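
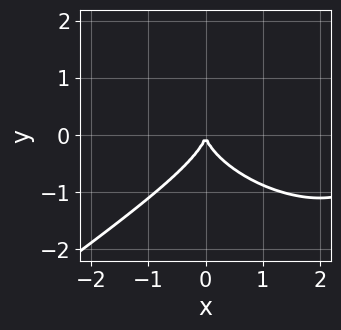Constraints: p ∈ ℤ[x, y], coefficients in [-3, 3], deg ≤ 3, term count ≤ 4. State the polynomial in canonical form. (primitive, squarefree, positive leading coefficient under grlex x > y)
The degree is 3 — no degree-2 curve has this shape.
Observable constraints: it crosses the x-axis at the gridline x = 0; it crosses the y-axis at the gridline y = 0.
Fitting integer coefficients to these (and the overall shape) gives p.

x^3 - 3*y^3 - 3*x^2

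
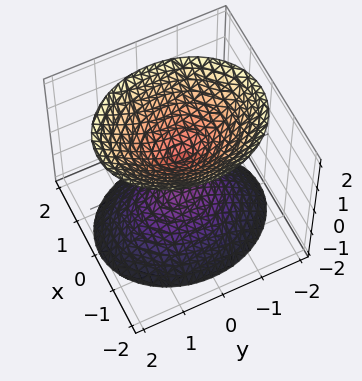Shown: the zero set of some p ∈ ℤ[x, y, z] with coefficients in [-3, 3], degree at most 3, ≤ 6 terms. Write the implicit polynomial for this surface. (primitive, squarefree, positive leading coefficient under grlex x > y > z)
3*x^2 + 2*y^2 - 2*z^2 + 1

There are 2 components. They look like related sheets of one shape, so recover p as a whole.
deg p = 2. Two sheets facing apart; a quadric.
Symmetries: it's symmetric under x → −x, forcing even powers of x; mirror symmetry y ↦ −y ⇒ only even powers of y; it's symmetric under z → −z, forcing even powers of z.
From the visible intercepts: the surface avoids every integer y-axis point in the box; it misses every integer gridline on the x-axis.
Matching integer coefficients to the picture gives p.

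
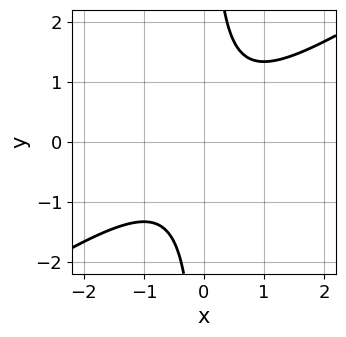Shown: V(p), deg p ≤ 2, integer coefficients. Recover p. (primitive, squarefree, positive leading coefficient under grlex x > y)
First, degree: no degree-1 curve has this shape, so deg p = 2.
Next, from the visible intercepts: the curve avoids every integer y-axis point in the box; the curve avoids every integer x-axis point in the box.
Finally, assembling these constraints gives the stated polynomial.

2*x^2 - 3*x*y + 2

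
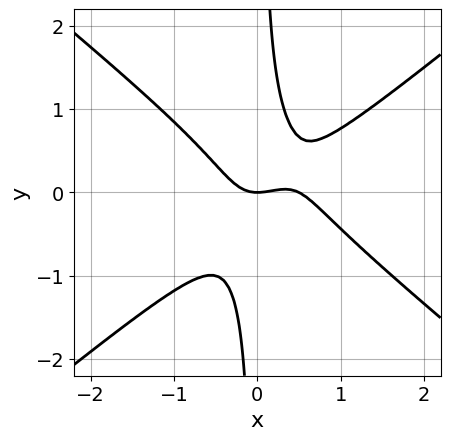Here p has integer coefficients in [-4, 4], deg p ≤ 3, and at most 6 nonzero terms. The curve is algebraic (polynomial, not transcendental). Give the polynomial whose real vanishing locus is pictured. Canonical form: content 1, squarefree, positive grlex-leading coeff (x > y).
2*x^3 - 3*x*y^2 - x^2 + y

First, degree: the shape is more complex than any degree-2 curve, so deg p = 3.
Next, observable constraints: one x-axis crossing is at x = 0; one y-axis crossing is at y = 0.
Finally, matching integer coefficients to the picture gives p.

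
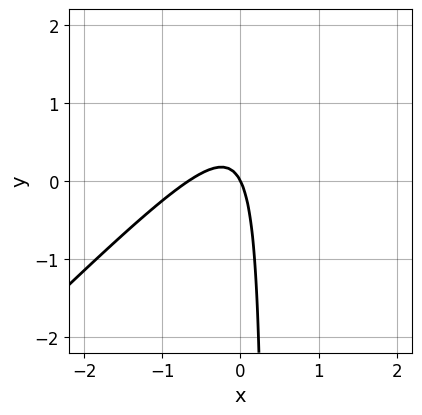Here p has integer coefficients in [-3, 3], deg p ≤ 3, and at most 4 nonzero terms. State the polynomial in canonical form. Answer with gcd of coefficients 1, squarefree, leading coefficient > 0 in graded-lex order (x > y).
Degree: the shape is more complex than any degree-1 curve, so deg p = 2.
Observable constraints: one y-axis crossing is at y = 0; one x-axis crossing is at x = 0.
The integer polynomial consistent with all of this is the stated p.

3*x^2 - 3*x*y + 2*x + y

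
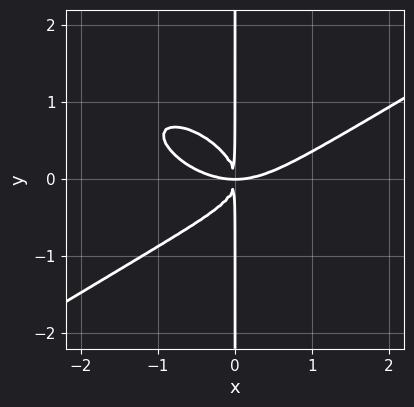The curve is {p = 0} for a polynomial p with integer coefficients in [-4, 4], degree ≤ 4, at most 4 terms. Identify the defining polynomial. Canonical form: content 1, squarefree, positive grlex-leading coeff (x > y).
First, deg p = 4. A generic line meets the curve in up to 4 points.
Then, reading off the gridlines: every point of the y-axis in the box is on the curve.
Finally, together with the visible shape, these determine p as stated.

x^4 - x^2*y^2 - 3*x*y^3 - 2*x^2*y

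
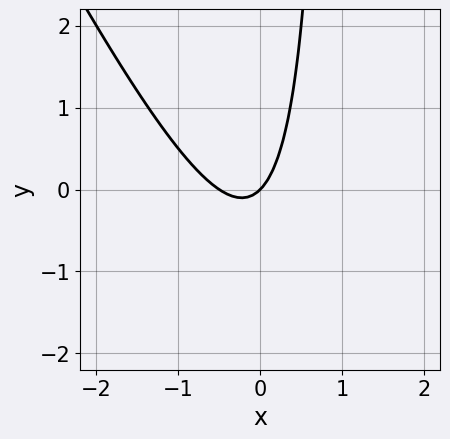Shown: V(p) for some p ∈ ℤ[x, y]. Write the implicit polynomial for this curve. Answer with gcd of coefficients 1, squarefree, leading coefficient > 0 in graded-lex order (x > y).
2*x^2 + x*y + x - y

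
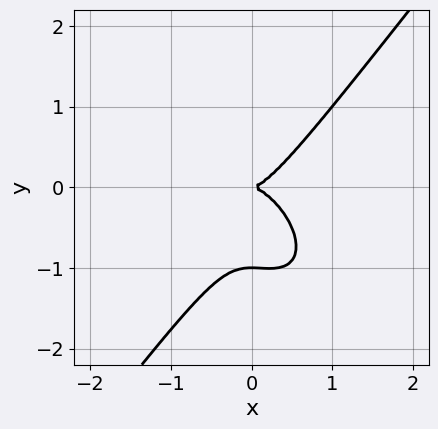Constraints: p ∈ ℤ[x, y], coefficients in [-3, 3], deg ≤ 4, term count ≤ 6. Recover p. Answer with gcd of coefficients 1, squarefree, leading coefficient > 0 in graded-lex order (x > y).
(a) The degree is 3 — a generic line meets the curve in up to 3 points.
(b) Reading off the gridlines: one x-axis crossing is at x = 0; the y-axis gridline crossings are at y ∈ {-1, 0}.
(c) Assembling these constraints gives the stated polynomial.

3*x^3 + x^2*y - 2*y^3 - 2*y^2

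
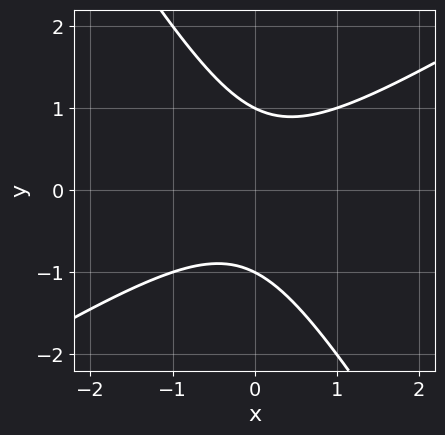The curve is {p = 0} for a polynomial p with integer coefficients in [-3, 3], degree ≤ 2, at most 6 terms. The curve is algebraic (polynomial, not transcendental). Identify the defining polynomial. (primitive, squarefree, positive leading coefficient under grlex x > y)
x^2 - x*y - y^2 + 1

deg p = 2.
From the visible intercepts: no x-intercept at any integer in the box; among the integer gridlines, it crosses the y-axis at y ∈ {-1, 1}.
Assembling these constraints gives the stated polynomial.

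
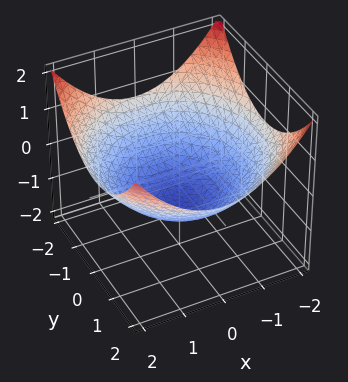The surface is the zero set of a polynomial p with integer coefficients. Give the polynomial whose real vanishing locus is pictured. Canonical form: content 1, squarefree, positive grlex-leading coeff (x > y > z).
x^2 + y^2 - 3*z - 3

deg p = 2. A generic line meets the surface in up to 2 points.
Symmetries: rotational symmetry about the z-axis ⇒ p depends on x, y only through x² + y².
Against the integer gridlines: a circular section at z = 0 has radius between 1 and 2; one z-axis crossing is at z = -1.
Matching integer coefficients to the picture gives p.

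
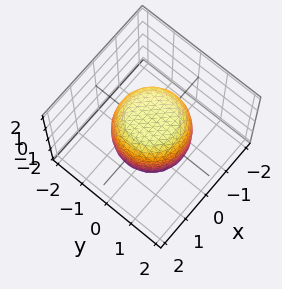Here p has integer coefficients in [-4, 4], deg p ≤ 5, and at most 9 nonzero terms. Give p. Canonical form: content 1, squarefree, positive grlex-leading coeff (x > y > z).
2*x^4 + 4*x^2*y^2 + 2*y^4 - x^2 - y^2 + 2*z^2 - 3

Degree: the shape is more complex than any degree-3 surface, so deg p = 4.
By symmetry, every cross-section ⟂ z is a circle, so x, y appear only via x² + y².
Against the integer gridlines: a circular section at z = 1 has radius exactly 1.
Matching integer coefficients to the picture gives p.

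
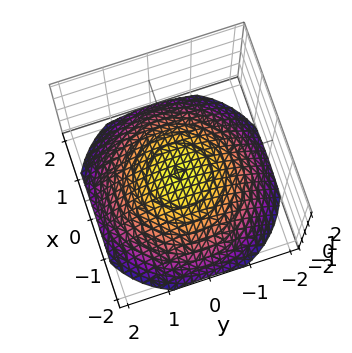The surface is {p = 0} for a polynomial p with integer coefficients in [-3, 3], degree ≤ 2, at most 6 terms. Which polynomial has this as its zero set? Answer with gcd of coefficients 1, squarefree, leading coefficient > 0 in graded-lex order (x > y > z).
x^2 + y^2 + 3*z + 1

Degree: the shape is more complex than any degree-1 surface, so deg p = 2.
By symmetry, the surface is invariant under rotation about z: p = q(x² + y², z).
From the visible intercepts: it misses every integer gridline on the x-axis; a circular section at z = -1 has radius between 1 and 2.
Matching integer coefficients to the picture gives p.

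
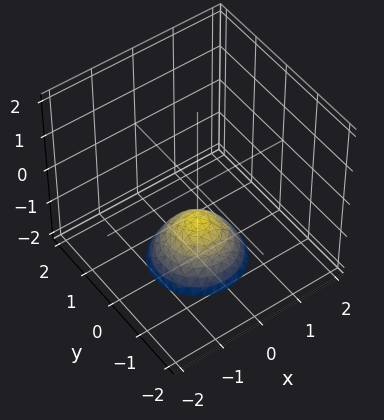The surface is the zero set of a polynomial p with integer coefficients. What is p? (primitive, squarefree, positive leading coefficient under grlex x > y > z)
x^2 + y^2 + z + 1

(a) Degree: no degree-1 surface has this shape, so deg p = 2.
(b) Symmetry: the z-axis is an axis of rotation, so x and y enter only as x² + y².
(c) Checking where it meets the axes: one z-axis crossing is at z = -1; the surface avoids every integer y-axis point in the box; a circular section at z = -2 has radius exactly 1; no x-intercept at any integer in the box.
(d) Assembling these constraints gives the stated polynomial.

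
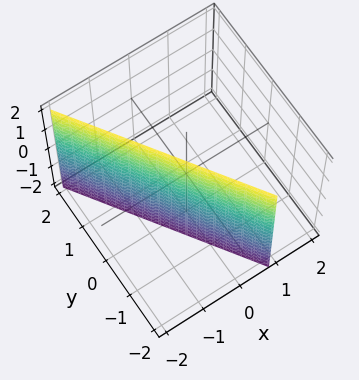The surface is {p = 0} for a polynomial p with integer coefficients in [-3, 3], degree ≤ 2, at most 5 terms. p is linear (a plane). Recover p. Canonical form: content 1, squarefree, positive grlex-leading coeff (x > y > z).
3*x + 2*y + 2

1. deg p = 1. Every cross-section is a straight line — this is a plane.
2. Against the integer gridlines: no z-intercept at any integer in the box; one y-axis crossing is at y = -1.
3. The integer polynomial consistent with all of this is the stated p.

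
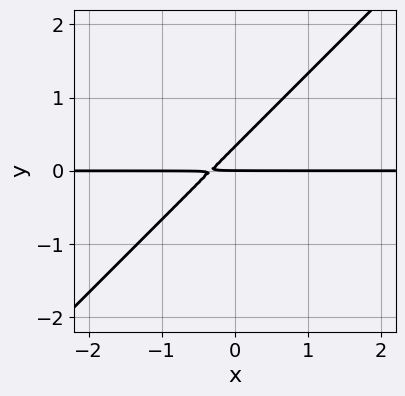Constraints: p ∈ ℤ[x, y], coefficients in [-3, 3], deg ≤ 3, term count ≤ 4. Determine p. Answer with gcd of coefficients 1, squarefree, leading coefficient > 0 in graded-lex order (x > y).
3*x*y - 3*y^2 + y

deg p = 2. No degree-1 curve has this shape.
Observable constraints: it meets the y-axis at y = 0 (among the integer gridlines); every point of the x-axis in the box is on the curve.
Fitting integer coefficients to these (and the overall shape) gives p.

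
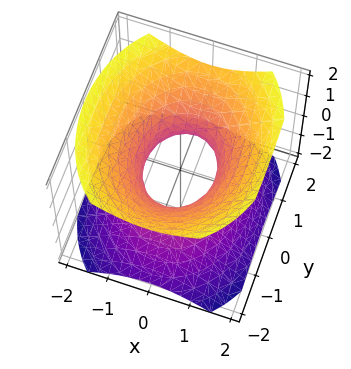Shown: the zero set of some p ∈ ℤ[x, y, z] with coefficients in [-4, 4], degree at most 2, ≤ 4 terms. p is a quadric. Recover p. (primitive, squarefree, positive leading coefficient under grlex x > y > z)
(a) deg p = 2.
(b) Symmetries: mirror symmetry x ↦ −x ⇒ only even powers of x; it's symmetric under y → −y, forcing even powers of y; it's symmetric under z → −z, forcing even powers of z.
(c) Observable constraints: among the integer gridlines, it crosses the y-axis at y ∈ {-1, 1}; the surface avoids every integer z-axis point in the box.
(d) Together with the visible shape, these determine p as stated.

3*x^2 + 2*y^2 - 3*z^2 - 2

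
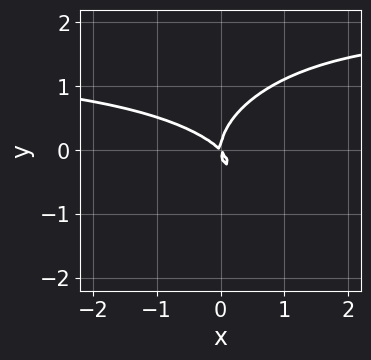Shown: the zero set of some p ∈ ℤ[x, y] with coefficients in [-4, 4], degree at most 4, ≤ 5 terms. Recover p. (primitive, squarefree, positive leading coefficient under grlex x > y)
2*x^2*y + 3*y^3 - 3*x^2 - 3*x*y

(a) deg p = 3. No degree-2 curve has this shape.
(b) Checking where it meets the axes: it crosses the x-axis at the gridline x = 0; it meets the y-axis at y = 0 (among the integer gridlines).
(c) These observations pin down the coefficients.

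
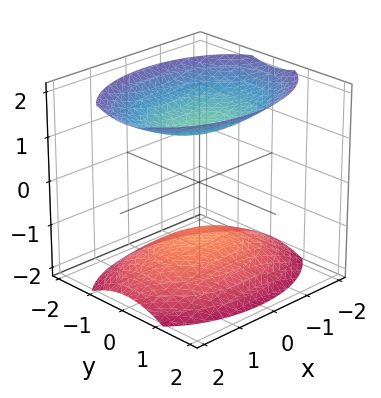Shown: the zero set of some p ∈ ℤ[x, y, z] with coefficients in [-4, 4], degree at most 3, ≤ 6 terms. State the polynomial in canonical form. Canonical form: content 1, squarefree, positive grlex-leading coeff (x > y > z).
(a) I count 2 distinct pieces. Treating them together as one polynomial.
(b) Degree: two sheets facing apart; a quadric, so deg p = 2.
(c) Symmetries: the x ↦ −x reflection is a symmetry, so x appears only in even powers; mirror symmetry z ↦ −z ⇒ only even powers of z; the y ↦ −y reflection is a symmetry, so y appears only in even powers.
(d) From the visible intercepts: it misses every integer gridline on the x-axis; the surface avoids every integer y-axis point in the box.
(e) Solving for integer coefficients yields p as stated.

x^2 + 2*y^2 - 2*z^2 + 3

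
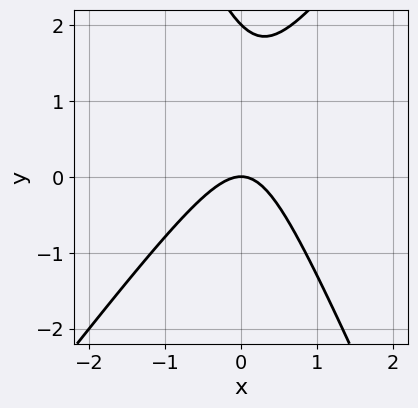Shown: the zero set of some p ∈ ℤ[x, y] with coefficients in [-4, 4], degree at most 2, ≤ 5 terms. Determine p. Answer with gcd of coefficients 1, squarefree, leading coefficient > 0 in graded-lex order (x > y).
3*x^2 - x*y - y^2 + 2*y

1. The degree is 2 — no degree-1 curve has this shape.
2. Checking where it meets the axes: the y-axis gridline crossings are at y ∈ {0, 2}; it meets the x-axis at x = 0 (among the integer gridlines).
3. The integer polynomial consistent with all of this is the stated p.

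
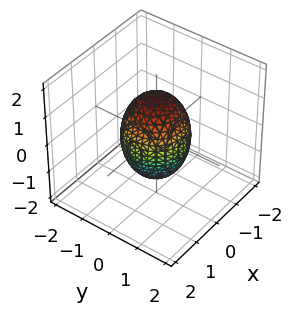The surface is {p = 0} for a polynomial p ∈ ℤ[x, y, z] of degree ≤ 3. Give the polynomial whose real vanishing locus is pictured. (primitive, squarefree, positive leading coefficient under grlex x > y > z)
Degree: bounded and convex; a quadric, so deg p = 2.
Symmetries: it's symmetric under z → −z, forcing even powers of z; the surface is invariant under rotation about z: p = q(x² + y², z).
Reading off the gridlines: the x-axis gridline crossings are at x ∈ {-1, 1}; a circular section at z = 1 has radius between 0 and 1.
Fitting integer coefficients to these (and the overall shape) gives p. Check: (0, -1, 0) on the y-axis lies on the surface, and p(0, -1, 0) = 0. ✓

2*x^2 + 2*y^2 + z^2 - 2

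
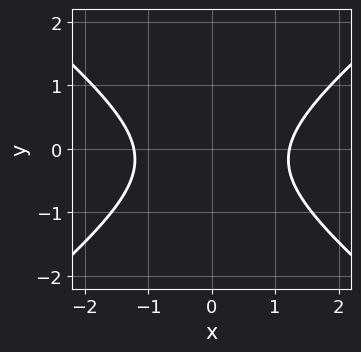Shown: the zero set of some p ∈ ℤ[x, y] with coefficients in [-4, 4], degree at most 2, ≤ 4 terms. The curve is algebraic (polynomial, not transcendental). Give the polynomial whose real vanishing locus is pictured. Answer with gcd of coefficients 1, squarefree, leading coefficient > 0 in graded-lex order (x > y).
Degree: a generic line meets the curve in up to 2 points, so deg p = 2.
Symmetries: mirror symmetry x ↦ −x ⇒ only even powers of x.
From the axis intercepts and sections: the curve avoids every integer y-axis point in the box.
Fitting integer coefficients to these (and the overall shape) gives p.

2*x^2 - 3*y^2 - y - 3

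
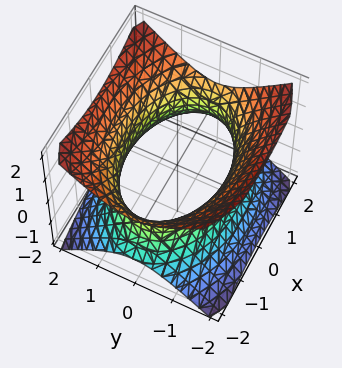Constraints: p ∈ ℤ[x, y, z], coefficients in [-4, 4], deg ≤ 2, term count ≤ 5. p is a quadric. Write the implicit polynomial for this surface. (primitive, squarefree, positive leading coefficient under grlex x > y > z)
x^2 + 2*y^2 - 2*z^2 - 3

Degree: an hourglass — one-sheet hyperboloid; a quadric, so deg p = 2.
Symmetries: mirror symmetry y ↦ −y ⇒ only even powers of y; the x ↦ −x reflection is a symmetry, so x appears only in even powers; it's symmetric under z → −z, forcing even powers of z.
Observable constraints: no z-intercept at any integer in the box.
Together with the visible shape, these determine p as stated.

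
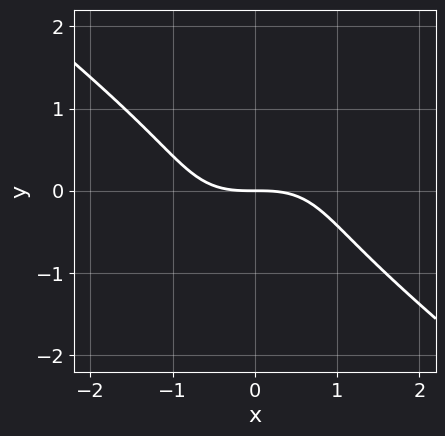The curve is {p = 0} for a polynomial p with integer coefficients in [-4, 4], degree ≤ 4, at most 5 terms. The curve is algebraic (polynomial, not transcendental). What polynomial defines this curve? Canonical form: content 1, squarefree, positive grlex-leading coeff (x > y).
x^3 + 2*y^3 + 2*y

1. The degree is 3 — the shape is more complex than any degree-2 curve.
2. From the axis intercepts and sections: one x-axis crossing is at x = 0; it meets the y-axis at y = 0 (among the integer gridlines).
3. Putting this together gives p.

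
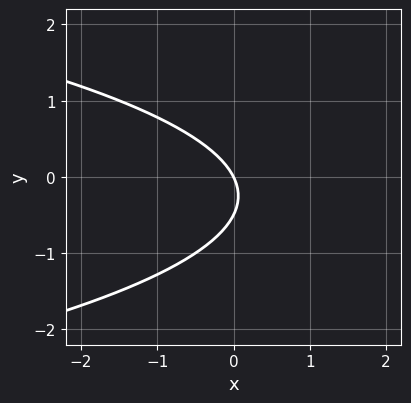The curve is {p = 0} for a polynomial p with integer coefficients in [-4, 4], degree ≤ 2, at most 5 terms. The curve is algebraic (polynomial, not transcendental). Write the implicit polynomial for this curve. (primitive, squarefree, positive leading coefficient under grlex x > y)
2*y^2 + 2*x + y

First, degree: the shape is more complex than any degree-1 curve, so deg p = 2.
Then, observable constraints: one y-axis crossing is at y = 0; one x-axis crossing is at x = 0.
Finally, fitting integer coefficients to these (and the overall shape) gives p.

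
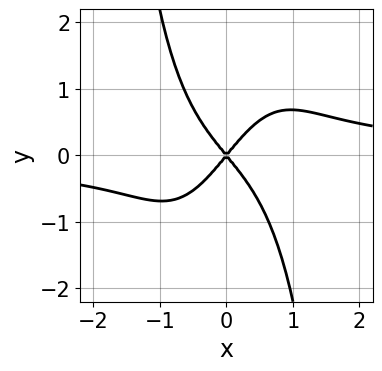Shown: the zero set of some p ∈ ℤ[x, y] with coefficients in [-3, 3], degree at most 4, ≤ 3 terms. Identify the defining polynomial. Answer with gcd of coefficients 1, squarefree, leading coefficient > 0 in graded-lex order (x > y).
Degree: no degree-3 curve has this shape, so deg p = 4.
Checking where it meets the axes: it crosses the y-axis at the gridline y = 0; one x-axis crossing is at x = 0.
Together with the visible shape, these determine p as stated.

3*x^3*y - 3*x^2 + 2*y^2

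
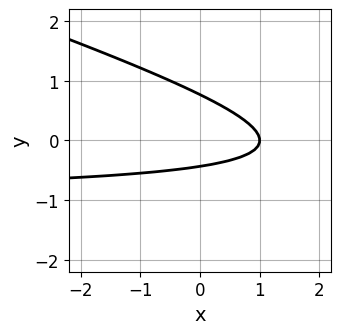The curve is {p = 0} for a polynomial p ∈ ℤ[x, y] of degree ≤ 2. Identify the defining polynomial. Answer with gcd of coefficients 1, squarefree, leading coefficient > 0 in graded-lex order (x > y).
First, degree: no degree-1 curve has this shape, so deg p = 2.
Then, reading off the gridlines: one x-axis crossing is at x = 1.
Finally, matching integer coefficients to the picture gives p.

x*y + 3*y^2 + x - y - 1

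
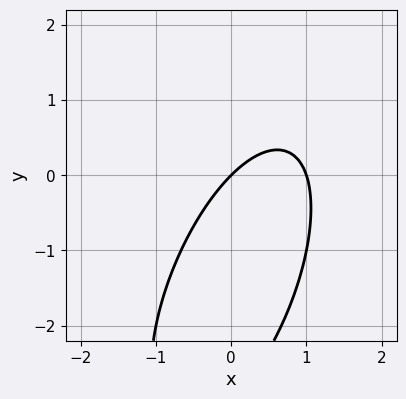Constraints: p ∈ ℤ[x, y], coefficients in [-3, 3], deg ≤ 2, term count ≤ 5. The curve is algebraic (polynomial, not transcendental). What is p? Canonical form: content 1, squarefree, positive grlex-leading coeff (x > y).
(a) The degree is 2 — the shape is more complex than any degree-1 curve.
(b) Reading off the gridlines: among the integer gridlines, it crosses the x-axis at x ∈ {0, 1}; it meets the y-axis at y = 0 (among the integer gridlines).
(c) Putting this together gives p.

3*x^2 - 2*x*y + y^2 - 3*x + 3*y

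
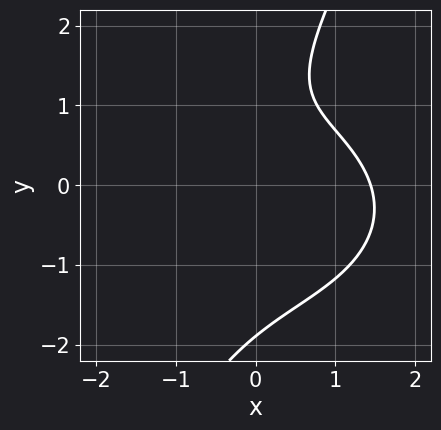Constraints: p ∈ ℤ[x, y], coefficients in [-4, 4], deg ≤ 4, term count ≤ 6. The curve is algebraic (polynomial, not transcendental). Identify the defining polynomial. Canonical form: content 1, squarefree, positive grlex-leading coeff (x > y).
x^3 + 2*x*y^2 - y^3 + 2*y - 3

First, deg p = 3. No degree-2 curve has this shape.
Finally, solving for integer coefficients yields p as stated.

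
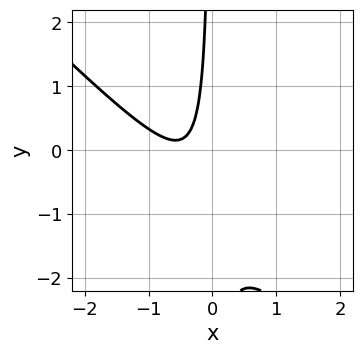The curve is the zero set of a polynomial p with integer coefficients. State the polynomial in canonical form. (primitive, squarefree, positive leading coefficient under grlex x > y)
1. The degree is 2 — the shape is more complex than any degree-1 curve.
2. Reading off the gridlines: it misses every integer gridline on the x-axis; it misses every integer gridline on the y-axis.
3. Putting this together gives p.

3*x^2 + 3*x*y + 3*x + 1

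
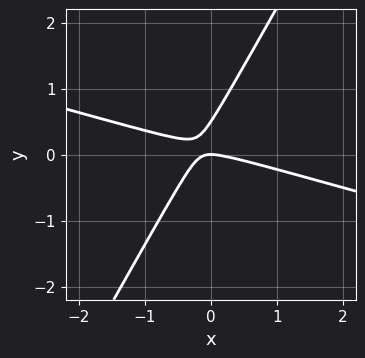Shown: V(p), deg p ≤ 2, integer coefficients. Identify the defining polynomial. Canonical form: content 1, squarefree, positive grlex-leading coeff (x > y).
1. Degree: the shape is more complex than any degree-1 curve, so deg p = 2.
2. From the visible intercepts: one y-axis crossing is at y = 0; it crosses the x-axis at the gridline x = 0.
3. Matching integer coefficients to the picture gives p.

x^2 + 3*x*y - 2*y^2 + y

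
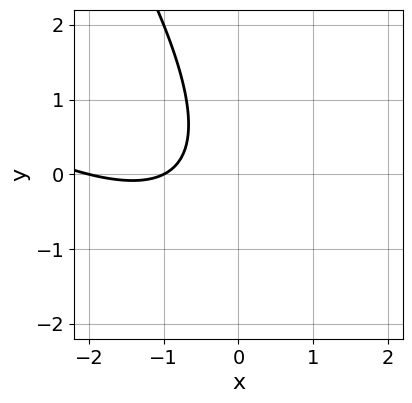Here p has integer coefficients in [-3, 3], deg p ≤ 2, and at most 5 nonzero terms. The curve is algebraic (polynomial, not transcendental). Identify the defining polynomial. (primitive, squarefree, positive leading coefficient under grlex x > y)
x^2 + 2*x*y + y^2 + 3*x + 2

1. Degree: no degree-1 curve has this shape, so deg p = 2.
2. From the axis intercepts and sections: it misses every integer gridline on the y-axis; among the integer gridlines, it crosses the x-axis at x ∈ {-2, -1}.
3. Matching integer coefficients to the picture gives p.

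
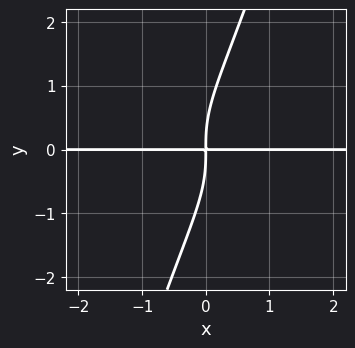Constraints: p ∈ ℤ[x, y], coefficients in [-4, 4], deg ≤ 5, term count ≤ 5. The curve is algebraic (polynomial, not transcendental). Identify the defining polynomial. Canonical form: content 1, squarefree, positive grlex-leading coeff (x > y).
The degree is 4 — the shape is more complex than any degree-3 curve.
From the axis intercepts and sections: every point of the x-axis in the box is on the curve.
Assembling these constraints gives the stated polynomial.

3*x*y^3 - y^4 + 3*x*y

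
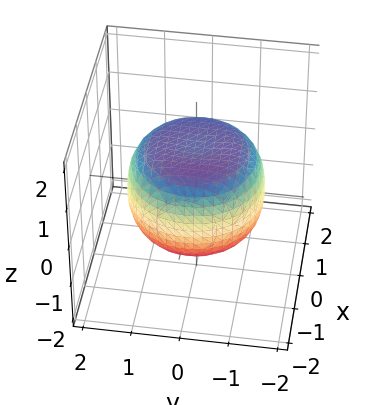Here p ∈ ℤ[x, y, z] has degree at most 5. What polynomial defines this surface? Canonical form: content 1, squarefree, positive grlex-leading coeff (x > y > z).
x^4 + 2*x^2*y^2 + y^4 - x^2 - y^2 + 2*z^2 - 2

(a) The degree is 4 — the shape is more complex than any degree-3 surface.
(b) Symmetries: the surface is invariant under rotation about z: p = q(x² + y², z).
(c) Against the integer gridlines: a circular section at z = 1 has radius exactly 1; among the integer gridlines, it crosses the z-axis at z ∈ {-1, 1}.
(d) Fitting integer coefficients to these (and the overall shape) gives p.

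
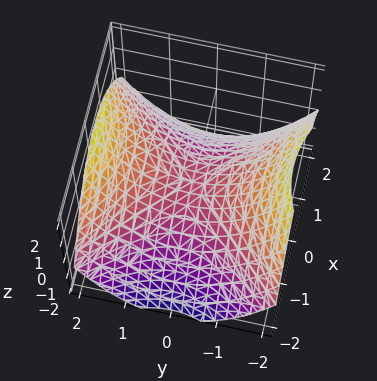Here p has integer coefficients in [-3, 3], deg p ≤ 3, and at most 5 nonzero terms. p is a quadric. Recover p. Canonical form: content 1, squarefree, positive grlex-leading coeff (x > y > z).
x^2 - y^2 + 2*z

The degree is 2 — a hyperbolic paraboloid; a quadric.
Symmetries: the y ↦ −y reflection is a symmetry, so y appears only in even powers; it's symmetric under x → −x, forcing even powers of x.
From the visible intercepts: it crosses the y-axis at the gridline y = 0; it meets the z-axis at z = 0 (among the integer gridlines); one x-axis crossing is at x = 0.
The integer polynomial consistent with all of this is the stated p.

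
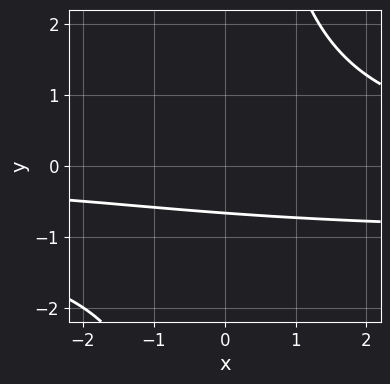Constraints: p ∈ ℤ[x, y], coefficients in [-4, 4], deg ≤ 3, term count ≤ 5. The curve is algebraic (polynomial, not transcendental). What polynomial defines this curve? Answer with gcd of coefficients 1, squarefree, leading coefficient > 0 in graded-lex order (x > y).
x*y^2 + x*y - 3*y - 2

First, degree: a generic line meets the curve in up to 3 points, so deg p = 3.
Then, checking where it meets the axes: the curve avoids every integer x-axis point in the box.
Finally, these observations pin down the coefficients.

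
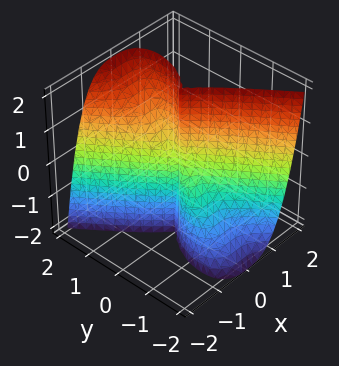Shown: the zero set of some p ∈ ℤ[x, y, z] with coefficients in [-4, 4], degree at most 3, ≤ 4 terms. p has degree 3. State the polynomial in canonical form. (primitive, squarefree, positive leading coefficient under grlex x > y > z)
(a) The degree is 3 — no degree-2 surface has this shape.
(b) From the visible intercepts: every point of the z-axis in the box is on the surface; it meets the x-axis at x = 0 (among the integer gridlines); it meets the y-axis at y = 0 (among the integer gridlines).
(c) These observations pin down the coefficients.

3*x^3 + y^3 - y^2*z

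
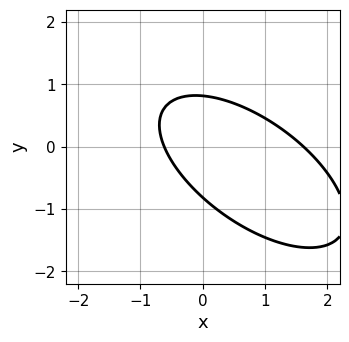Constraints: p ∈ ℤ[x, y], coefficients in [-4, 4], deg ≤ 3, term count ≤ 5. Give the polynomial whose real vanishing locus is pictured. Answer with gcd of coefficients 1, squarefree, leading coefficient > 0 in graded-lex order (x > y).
2*x^2 + 3*x*y + 3*y^2 - 2*x - 2

Degree: no degree-1 curve has this shape, so deg p = 2.
Matching integer coefficients to the picture gives p.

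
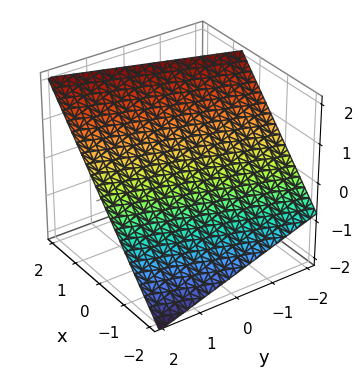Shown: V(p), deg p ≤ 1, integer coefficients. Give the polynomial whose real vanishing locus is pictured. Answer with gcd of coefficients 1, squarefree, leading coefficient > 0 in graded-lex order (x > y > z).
3*x - y - 3*z + 2

First, degree: the surface is flat (a plane), so deg p = 1.
Then, observable constraints: it meets the y-axis at y = 2 (among the integer gridlines).
Finally, putting this together gives p.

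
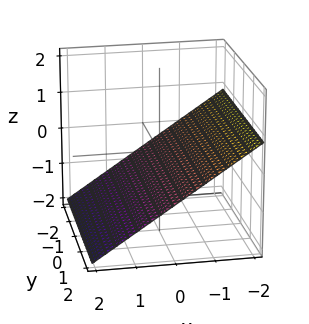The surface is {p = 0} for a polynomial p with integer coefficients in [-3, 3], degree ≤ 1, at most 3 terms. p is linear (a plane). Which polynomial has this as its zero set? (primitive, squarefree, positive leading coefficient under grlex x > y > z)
2*x + 3*z + 2

deg p = 1. Every cross-section is a straight line — this is a plane.
Reading off the gridlines: one x-axis crossing is at x = -1; it misses every integer gridline on the y-axis.
Assembling these constraints gives the stated polynomial.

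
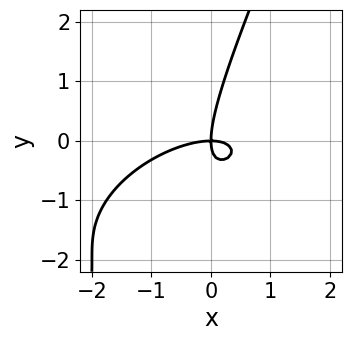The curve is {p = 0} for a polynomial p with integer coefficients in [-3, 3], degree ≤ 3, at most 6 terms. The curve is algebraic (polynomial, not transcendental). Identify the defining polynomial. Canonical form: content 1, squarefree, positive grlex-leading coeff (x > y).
x^3 - 2*x^2*y + 3*x*y^2 - y^3 + 2*x*y

First, the degree is 3 — a generic line meets the curve in up to 3 points.
Then, observable constraints: one x-axis crossing is at x = 0; one y-axis crossing is at y = 0.
Finally, matching integer coefficients to the picture gives p.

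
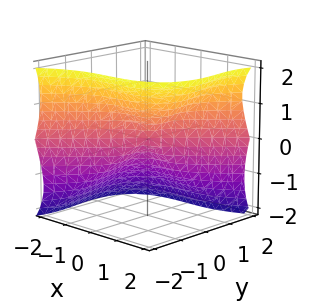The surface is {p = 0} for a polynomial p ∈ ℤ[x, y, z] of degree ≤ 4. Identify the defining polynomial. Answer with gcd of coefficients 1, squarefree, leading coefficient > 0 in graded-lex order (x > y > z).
x^3 - y^3 + y^2*z - z^3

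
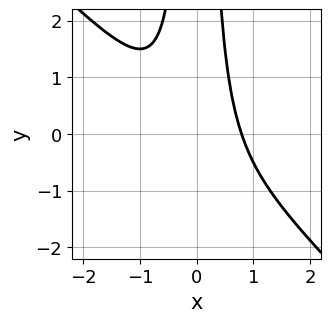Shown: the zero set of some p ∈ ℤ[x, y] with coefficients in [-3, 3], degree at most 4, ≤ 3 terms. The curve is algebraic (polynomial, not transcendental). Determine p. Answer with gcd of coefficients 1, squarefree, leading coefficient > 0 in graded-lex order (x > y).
(a) The degree is 3 — the shape is more complex than any degree-2 curve.
(b) Checking where it meets the axes: the curve avoids every integer y-axis point in the box.
(c) Together with the visible shape, these determine p as stated.

2*x^3 + 2*x^2*y - 1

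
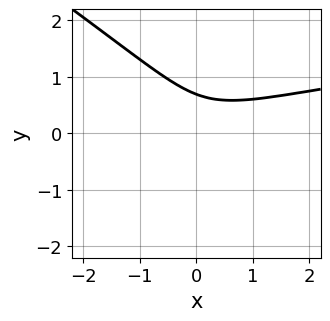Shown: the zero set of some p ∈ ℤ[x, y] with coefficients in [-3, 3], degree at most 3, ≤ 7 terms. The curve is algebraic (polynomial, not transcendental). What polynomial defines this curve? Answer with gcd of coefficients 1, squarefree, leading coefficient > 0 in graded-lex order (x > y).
1. Degree: a generic line meets the curve in up to 3 points, so deg p = 3.
2. From the axis intercepts and sections: no x-intercept at any integer in the box.
3. Assembling these constraints gives the stated polynomial.

2*x*y^2 + 3*y^3 - x^2 + x*y - 1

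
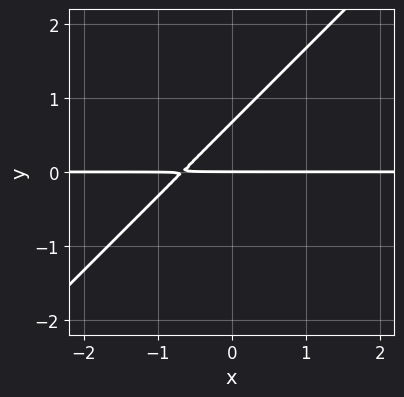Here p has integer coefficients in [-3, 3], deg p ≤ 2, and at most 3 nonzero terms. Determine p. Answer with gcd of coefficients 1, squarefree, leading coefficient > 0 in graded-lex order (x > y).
Degree: a generic line meets the curve in up to 2 points, so deg p = 2.
From the visible intercepts: one y-axis crossing is at y = 0; every point of the x-axis in the box is on the curve.
Putting this together gives p.

3*x*y - 3*y^2 + 2*y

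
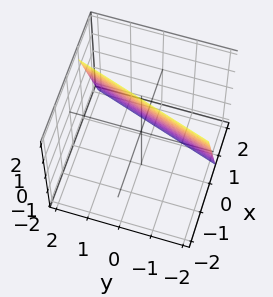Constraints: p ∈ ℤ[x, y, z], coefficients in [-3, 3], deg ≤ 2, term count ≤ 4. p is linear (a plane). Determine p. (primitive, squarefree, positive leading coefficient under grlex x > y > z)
3*x - y + z - 2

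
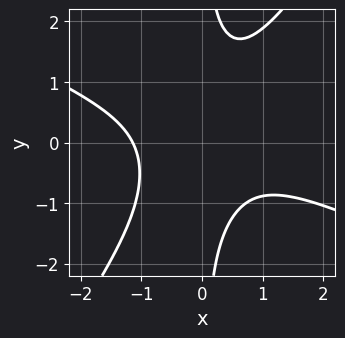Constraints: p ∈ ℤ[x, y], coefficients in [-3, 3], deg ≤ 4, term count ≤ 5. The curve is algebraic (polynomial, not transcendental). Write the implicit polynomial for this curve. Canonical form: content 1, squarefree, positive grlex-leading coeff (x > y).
deg p = 3. A generic line meets the curve in up to 3 points.
From the visible intercepts: the curve avoids every integer y-axis point in the box.
Assembling these constraints gives the stated polynomial.

2*x^3 + 3*x^2*y - 3*x*y^2 + 3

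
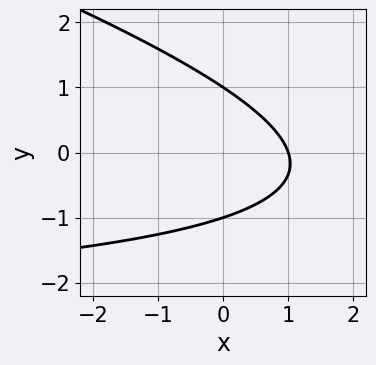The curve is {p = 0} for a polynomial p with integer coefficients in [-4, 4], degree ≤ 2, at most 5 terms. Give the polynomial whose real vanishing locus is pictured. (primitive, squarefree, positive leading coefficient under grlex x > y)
x*y + 3*y^2 + 3*x - 3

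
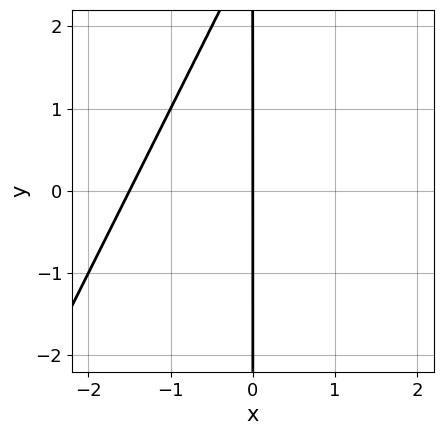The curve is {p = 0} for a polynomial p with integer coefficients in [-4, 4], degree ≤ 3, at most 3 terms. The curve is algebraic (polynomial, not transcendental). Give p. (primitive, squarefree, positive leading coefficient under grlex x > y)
2*x^2 - x*y + 3*x

The degree is 2 — a generic line meets the curve in up to 2 points.
From the visible intercepts: every point of the y-axis in the box is on the curve; it meets the x-axis at x = 0 (among the integer gridlines).
Solving for integer coefficients yields p as stated.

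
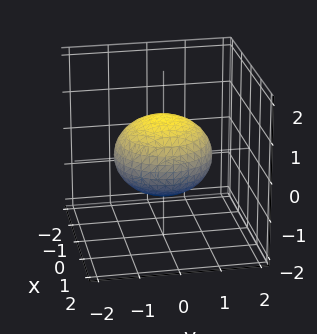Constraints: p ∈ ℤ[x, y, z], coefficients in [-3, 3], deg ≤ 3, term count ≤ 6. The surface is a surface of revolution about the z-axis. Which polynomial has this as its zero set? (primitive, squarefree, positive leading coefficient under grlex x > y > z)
2*x^2 + 2*y^2 + 3*z^2 - 3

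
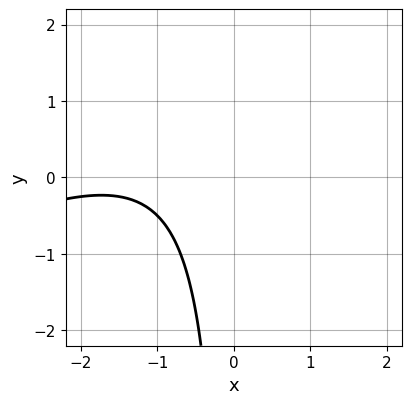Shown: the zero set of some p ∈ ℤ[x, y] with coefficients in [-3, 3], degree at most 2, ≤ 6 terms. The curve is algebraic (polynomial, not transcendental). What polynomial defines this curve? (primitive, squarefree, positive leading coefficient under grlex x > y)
The degree is 2 — no degree-1 curve has this shape.
Reading off the gridlines: no x-intercept at any integer in the box; the curve avoids every integer y-axis point in the box.
Putting this together gives p.

x^2 - 2*x*y + 3*x + 3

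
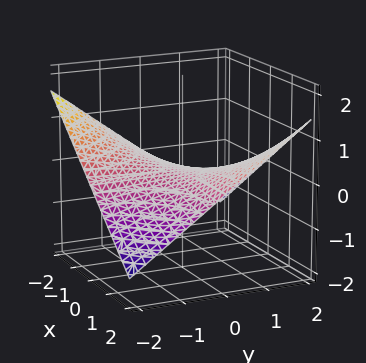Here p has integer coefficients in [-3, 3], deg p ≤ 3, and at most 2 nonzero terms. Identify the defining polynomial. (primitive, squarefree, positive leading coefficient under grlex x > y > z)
deg p = 2.
From the axis intercepts and sections: one z-axis crossing is at z = 0; the visible x-axis segment lies entirely on the surface; the visible y-axis segment lies entirely on the surface.
These observations pin down the coefficients.

x*y - 3*z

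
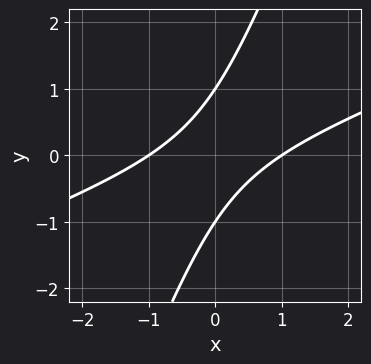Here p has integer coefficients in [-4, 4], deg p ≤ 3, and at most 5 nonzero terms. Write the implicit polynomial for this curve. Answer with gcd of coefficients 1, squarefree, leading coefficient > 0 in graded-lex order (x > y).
x^2 - 3*x*y + y^2 - 1

(a) The degree is 2 — the shape is more complex than any degree-1 curve.
(b) Observable constraints: the x-axis gridline crossings are at x ∈ {-1, 1}; the y-axis gridline crossings are at y ∈ {-1, 1}.
(c) Putting this together gives p.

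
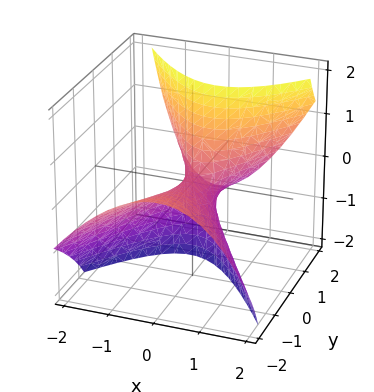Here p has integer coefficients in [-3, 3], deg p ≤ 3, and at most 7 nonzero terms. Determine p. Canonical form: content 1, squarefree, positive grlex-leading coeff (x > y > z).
First, deg p = 2. The shape is more complex than any degree-1 surface.
Then, against the integer gridlines: it meets the x-axis at x = 0 (among the integer gridlines); it meets the y-axis at y = 0 (among the integer gridlines); it crosses the z-axis at the gridline z = 0.
Finally, putting this together gives p.

3*x^2 - x*z - y^2 - 3*y*z + 2*z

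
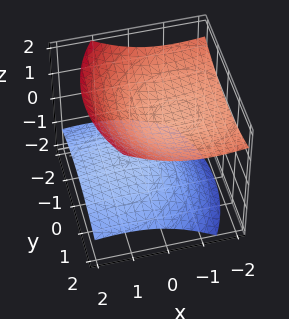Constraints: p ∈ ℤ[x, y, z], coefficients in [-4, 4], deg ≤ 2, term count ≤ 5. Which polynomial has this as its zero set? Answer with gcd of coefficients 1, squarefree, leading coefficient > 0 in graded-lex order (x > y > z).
x^2 + 2*x*z + y^2 - 3*z^2 + 2

(a) I count 2 distinct pieces. They look like related sheets of one shape, so recover p as a whole.
(b) The degree is 2 — a generic line meets the surface in up to 2 points.
(c) From the axis intercepts and sections: no y-intercept at any integer in the box; the surface avoids every integer x-axis point in the box.
(d) Together with the visible shape, these determine p as stated.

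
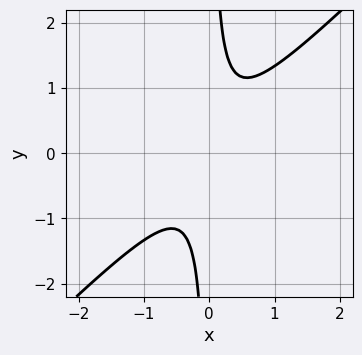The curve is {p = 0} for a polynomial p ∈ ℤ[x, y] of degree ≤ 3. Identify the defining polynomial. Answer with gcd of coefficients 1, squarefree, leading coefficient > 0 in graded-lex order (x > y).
Degree: no degree-1 curve has this shape, so deg p = 2.
Checking where it meets the axes: no y-intercept at any integer in the box; no x-intercept at any integer in the box.
Fitting integer coefficients to these (and the overall shape) gives p.

3*x^2 - 3*x*y + 1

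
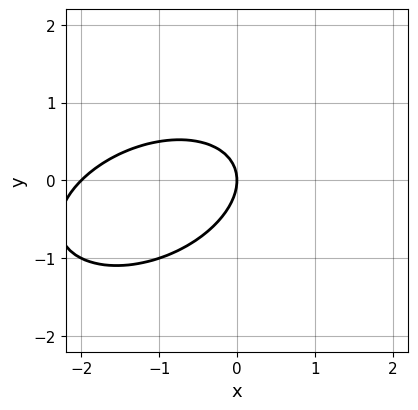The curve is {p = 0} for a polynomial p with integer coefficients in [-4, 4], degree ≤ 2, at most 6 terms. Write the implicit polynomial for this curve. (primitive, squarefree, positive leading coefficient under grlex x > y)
x^2 - x*y + 2*y^2 + 2*x

First, deg p = 2. A generic line meets the curve in up to 2 points.
Then, against the integer gridlines: among the integer gridlines, it crosses the x-axis at x ∈ {-2, 0}; it crosses the y-axis at the gridline y = 0.
Finally, these observations pin down the coefficients.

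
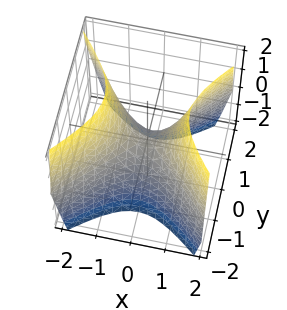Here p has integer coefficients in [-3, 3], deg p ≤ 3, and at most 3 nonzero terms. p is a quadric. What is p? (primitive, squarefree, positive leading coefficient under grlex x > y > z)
3*x^2 - 3*y^2 - 2*z

(a) deg p = 2. A saddle surface; a quadric.
(b) Symmetries: the x ↦ −x reflection is a symmetry, so x appears only in even powers; it's symmetric under y → −y, forcing even powers of y.
(c) Reading off the gridlines: it meets the x-axis at x = 0 (among the integer gridlines); it meets the z-axis at z = 0 (among the integer gridlines).
(d) The integer polynomial consistent with all of this is the stated p.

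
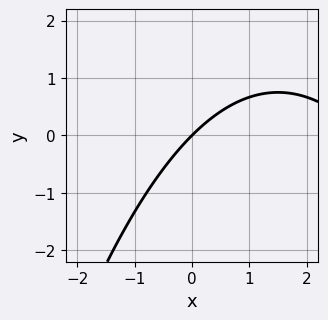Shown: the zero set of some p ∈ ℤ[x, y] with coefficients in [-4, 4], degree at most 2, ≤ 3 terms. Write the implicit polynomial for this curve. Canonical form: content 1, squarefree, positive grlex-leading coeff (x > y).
First, degree: the shape is more complex than any degree-1 curve, so deg p = 2.
Next, from the axis intercepts and sections: it crosses the x-axis at the gridline x = 0; one y-axis crossing is at y = 0.
Finally, together with the visible shape, these determine p as stated.

x^2 - 3*x + 3*y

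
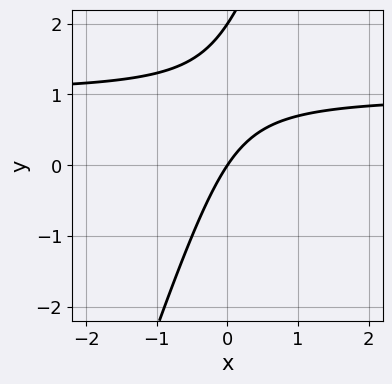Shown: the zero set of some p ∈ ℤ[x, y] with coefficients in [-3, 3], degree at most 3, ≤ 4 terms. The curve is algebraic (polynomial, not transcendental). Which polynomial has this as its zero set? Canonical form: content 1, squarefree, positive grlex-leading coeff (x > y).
(a) The degree is 2 — a generic line meets the curve in up to 2 points.
(b) Checking where it meets the axes: the y-axis gridline crossings are at y ∈ {0, 2}; it crosses the x-axis at the gridline x = 0.
(c) Putting this together gives p.

3*x*y - y^2 - 3*x + 2*y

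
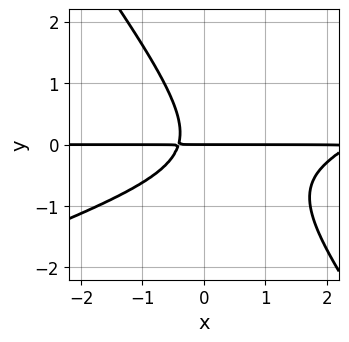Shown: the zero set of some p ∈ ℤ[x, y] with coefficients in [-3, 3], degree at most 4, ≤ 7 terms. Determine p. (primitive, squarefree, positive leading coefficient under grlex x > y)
x^2*y - 2*x*y^2 - 2*y^3 - 2*x*y - y

First, deg p = 3. The shape is more complex than any degree-2 curve.
Then, reading off the gridlines: it crosses the y-axis at the gridline y = 0; the visible x-axis segment lies entirely on the curve.
Finally, putting this together gives p.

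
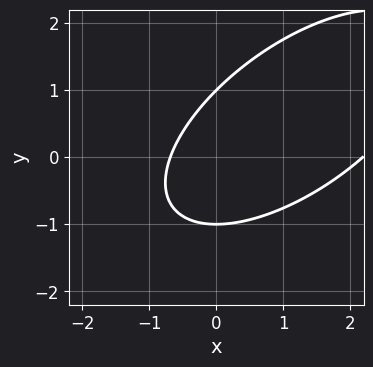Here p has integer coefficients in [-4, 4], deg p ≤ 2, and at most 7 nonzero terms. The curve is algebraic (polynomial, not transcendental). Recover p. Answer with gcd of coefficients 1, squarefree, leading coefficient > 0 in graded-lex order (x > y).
2*x^2 - 3*x*y + 3*y^2 - 3*x - 3

First, degree: the shape is more complex than any degree-1 curve, so deg p = 2.
Then, checking where it meets the axes: the y-axis gridline crossings are at y ∈ {-1, 1}.
Finally, together with the visible shape, these determine p as stated.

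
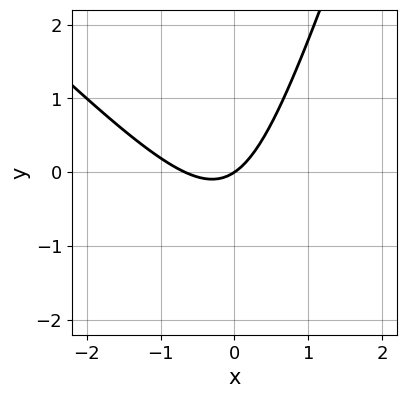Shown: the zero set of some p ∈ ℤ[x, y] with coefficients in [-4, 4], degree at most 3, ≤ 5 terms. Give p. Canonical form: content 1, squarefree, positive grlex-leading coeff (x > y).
The degree is 2 — no degree-1 curve has this shape.
Checking where it meets the axes: it crosses the x-axis at the gridline x = 0; it meets the y-axis at y = 0 (among the integer gridlines).
These observations pin down the coefficients.

3*x^2 + 2*x*y - y^2 + 2*x - 3*y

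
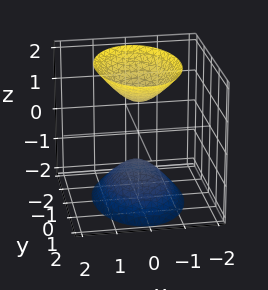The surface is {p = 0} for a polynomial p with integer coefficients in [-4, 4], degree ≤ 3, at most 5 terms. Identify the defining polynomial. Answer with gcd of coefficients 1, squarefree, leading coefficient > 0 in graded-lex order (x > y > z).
(a) I count 2 distinct pieces.
(b) The degree is 2 — two sheets facing apart; a quadric.
(c) Symmetries: mirror symmetry x ↦ −x ⇒ only even powers of x; mirror symmetry y ↦ −y ⇒ only even powers of y; the z ↦ −z reflection is a symmetry, so z appears only in even powers.
(d) Observable constraints: it misses every integer gridline on the y-axis; the z-axis gridline crossings are at z ∈ {-1, 1}; no x-intercept at any integer in the box.
(e) Putting this together gives p.

2*x^2 + y^2 - z^2 + 1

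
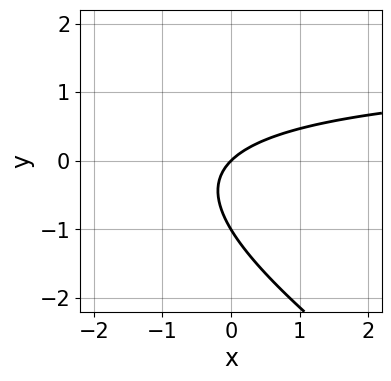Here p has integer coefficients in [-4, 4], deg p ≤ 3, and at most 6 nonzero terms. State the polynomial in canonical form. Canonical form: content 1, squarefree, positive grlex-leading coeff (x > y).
2*x*y + 3*y^2 - 3*x + 3*y

The degree is 2 — no degree-1 curve has this shape.
Checking where it meets the axes: among the integer gridlines, it crosses the y-axis at y ∈ {-1, 0}; it crosses the x-axis at the gridline x = 0.
Solving for integer coefficients yields p as stated.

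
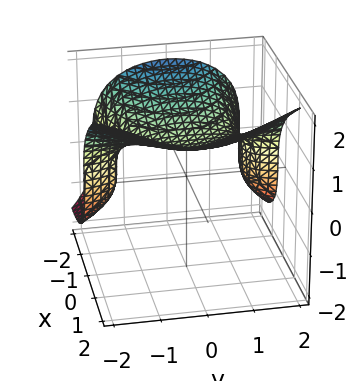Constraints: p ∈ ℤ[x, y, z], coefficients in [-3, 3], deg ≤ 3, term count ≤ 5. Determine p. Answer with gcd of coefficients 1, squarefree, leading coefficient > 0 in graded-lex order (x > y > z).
(a) The degree is 3 — a generic line meets the surface in up to 3 points.
(b) Checking where it meets the axes: the surface avoids every integer x-axis point in the box; it misses every integer gridline on the y-axis.
(c) Matching integer coefficients to the picture gives p.

3*x*y^2 - 3*z^3 + 3*x^2 - x + 2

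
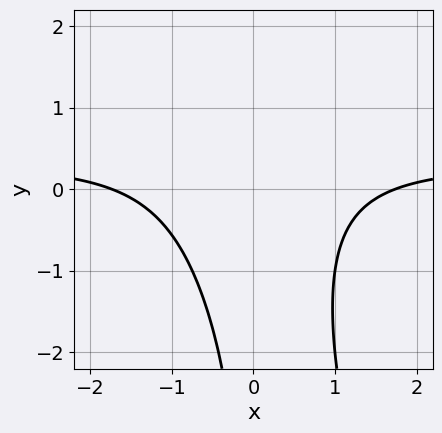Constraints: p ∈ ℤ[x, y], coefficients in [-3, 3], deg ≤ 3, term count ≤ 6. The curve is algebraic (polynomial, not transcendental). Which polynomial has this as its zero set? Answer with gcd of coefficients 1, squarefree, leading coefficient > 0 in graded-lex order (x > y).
3*x^2*y + x*y^2 - x^2 + 3

1. deg p = 3. No degree-2 curve has this shape.
2. Reading off the gridlines: the curve avoids every integer y-axis point in the box.
3. Matching integer coefficients to the picture gives p.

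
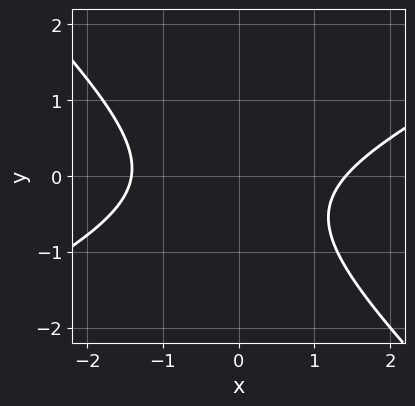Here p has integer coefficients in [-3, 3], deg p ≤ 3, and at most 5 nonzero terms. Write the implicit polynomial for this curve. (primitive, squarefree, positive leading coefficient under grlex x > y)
x^2 - x*y - 2*y^2 - y - 2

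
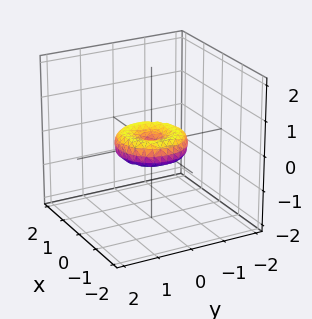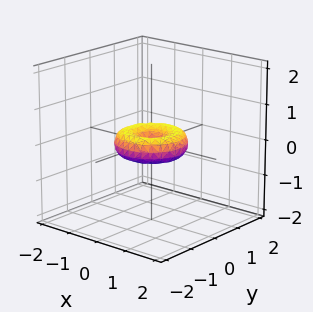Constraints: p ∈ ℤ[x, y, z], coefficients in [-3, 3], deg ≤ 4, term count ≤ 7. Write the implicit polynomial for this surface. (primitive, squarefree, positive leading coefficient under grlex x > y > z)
Degree: a generic line meets the surface in up to 4 points, so deg p = 4.
Symmetry: the surface is invariant under rotation about z: p = q(x² + y², z).
From the visible intercepts: a circular section at z = 0 has radius exactly 1; the y-axis gridline crossings are at y ∈ {-1, 0, 1}; it crosses the z-axis at the gridline z = 0; among the integer gridlines, it crosses the x-axis at x ∈ {-1, 0, 1}.
Assembling these constraints gives the stated polynomial.

x^4 + 2*x^2*y^2 + y^4 - x^2 - y^2 + 2*z^2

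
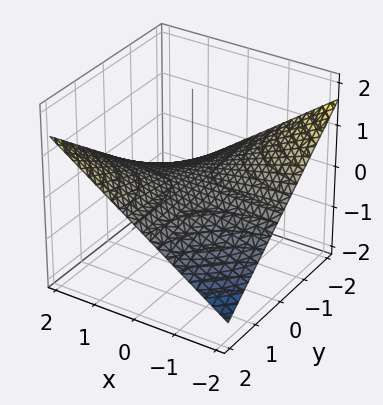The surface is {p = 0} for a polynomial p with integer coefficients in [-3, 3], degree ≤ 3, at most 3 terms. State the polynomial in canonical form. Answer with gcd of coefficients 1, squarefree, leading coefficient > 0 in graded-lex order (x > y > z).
(a) The degree is 2 — a saddle surface; a quadric.
(b) From the visible intercepts: it meets the z-axis at z = 0 (among the integer gridlines); every point of the x-axis in the box is on the surface; the visible y-axis segment lies entirely on the surface.
(c) Assembling these constraints gives the stated polynomial.

x*y - 3*z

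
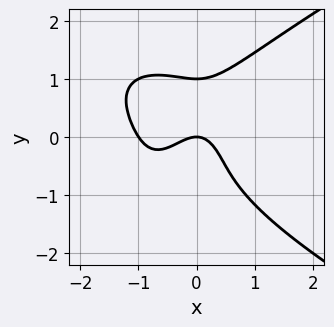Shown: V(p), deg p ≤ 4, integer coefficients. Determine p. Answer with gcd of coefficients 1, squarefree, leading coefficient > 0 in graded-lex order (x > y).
2*y^4 - 3*x^3 - 3*x^2 - 2*y

(a) Degree: no degree-3 curve has this shape, so deg p = 4.
(b) From the visible intercepts: the x-axis gridline crossings are at x ∈ {-1, 0}; among the integer gridlines, it crosses the y-axis at y ∈ {0, 1}.
(c) The integer polynomial consistent with all of this is the stated p.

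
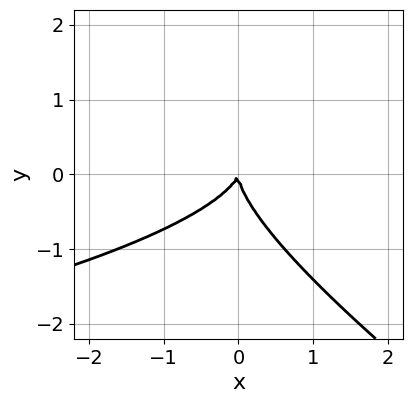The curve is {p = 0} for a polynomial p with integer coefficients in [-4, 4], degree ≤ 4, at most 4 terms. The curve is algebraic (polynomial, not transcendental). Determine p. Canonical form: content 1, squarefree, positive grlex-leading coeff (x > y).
2*x*y^2 + 3*y^3 + 3*x^2 - x*y

deg p = 3.
From the visible intercepts: it meets the x-axis at x = 0 (among the integer gridlines); one y-axis crossing is at y = 0.
Matching integer coefficients to the picture gives p.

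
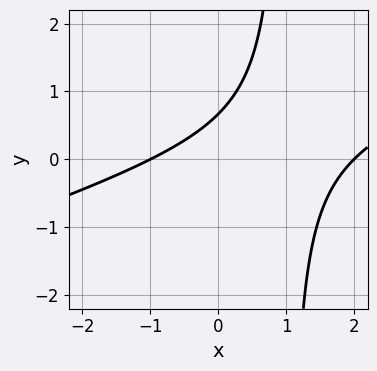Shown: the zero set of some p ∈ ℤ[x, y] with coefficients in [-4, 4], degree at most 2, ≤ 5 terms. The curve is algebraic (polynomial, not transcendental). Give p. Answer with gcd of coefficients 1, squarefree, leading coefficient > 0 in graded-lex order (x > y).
First, degree: no degree-1 curve has this shape, so deg p = 2.
Then, observable constraints: the x-axis gridline crossings are at x ∈ {-1, 2}.
Finally, these observations pin down the coefficients.

x^2 - 3*x*y - x + 3*y - 2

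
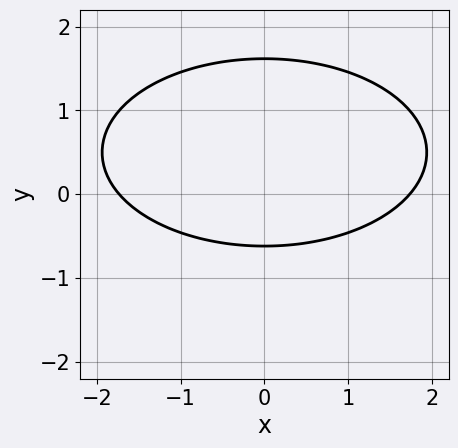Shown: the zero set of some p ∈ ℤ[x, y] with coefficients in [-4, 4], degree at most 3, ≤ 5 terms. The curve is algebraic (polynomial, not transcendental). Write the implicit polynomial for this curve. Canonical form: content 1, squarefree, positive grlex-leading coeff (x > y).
x^2 + 3*y^2 - 3*y - 3

1. Degree: a generic line meets the curve in up to 2 points, so deg p = 2.
2. Symmetries: the x ↦ −x reflection is a symmetry, so x appears only in even powers.
3. Solving for integer coefficients yields p as stated.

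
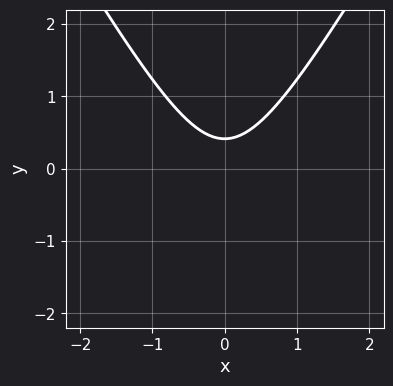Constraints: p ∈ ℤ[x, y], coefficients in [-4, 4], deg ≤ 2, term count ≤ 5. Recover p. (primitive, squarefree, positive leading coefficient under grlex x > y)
3*x^2 - y^2 - 2*y + 1

deg p = 2.
Symmetries: the x ↦ −x reflection is a symmetry, so x appears only in even powers.
Checking where it meets the axes: it misses every integer gridline on the x-axis.
The integer polynomial consistent with all of this is the stated p.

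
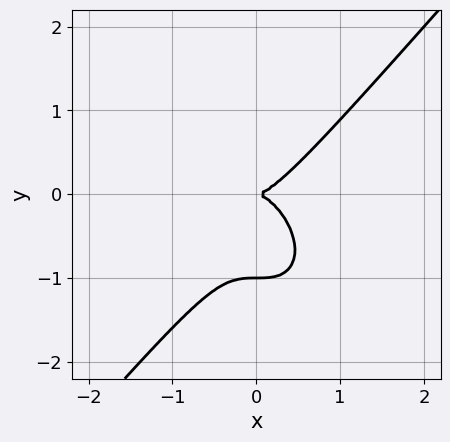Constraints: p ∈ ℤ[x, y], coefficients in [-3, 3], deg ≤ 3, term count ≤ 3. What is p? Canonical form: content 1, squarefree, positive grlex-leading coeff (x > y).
(a) The degree is 3 — a generic line meets the curve in up to 3 points.
(b) Reading off the gridlines: one x-axis crossing is at x = 0; the y-axis gridline crossings are at y ∈ {-1, 0}.
(c) Putting this together gives p.

3*x^3 - 2*y^3 - 2*y^2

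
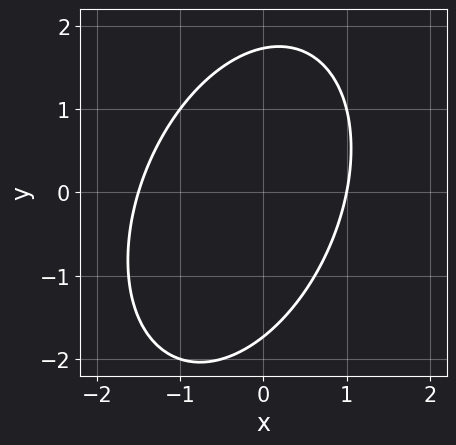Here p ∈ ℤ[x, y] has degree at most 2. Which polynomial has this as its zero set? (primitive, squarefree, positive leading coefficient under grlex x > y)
1. The degree is 2 — a generic line meets the curve in up to 2 points.
2. From the axis intercepts and sections: one x-axis crossing is at x = 1.
3. Matching integer coefficients to the picture gives p.

2*x^2 - x*y + y^2 + x - 3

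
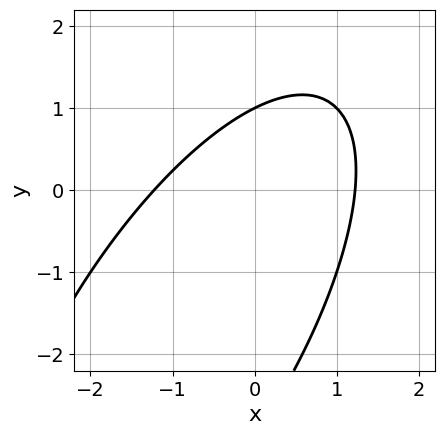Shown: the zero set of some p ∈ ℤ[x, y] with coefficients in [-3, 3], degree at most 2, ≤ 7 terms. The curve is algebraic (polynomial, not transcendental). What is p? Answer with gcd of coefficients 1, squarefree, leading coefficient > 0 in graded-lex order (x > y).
2*x^2 - 2*x*y + y^2 + 2*y - 3

(a) deg p = 2. No degree-1 curve has this shape.
(b) From the axis intercepts and sections: it meets the y-axis at y = 1 (among the integer gridlines).
(c) Matching integer coefficients to the picture gives p.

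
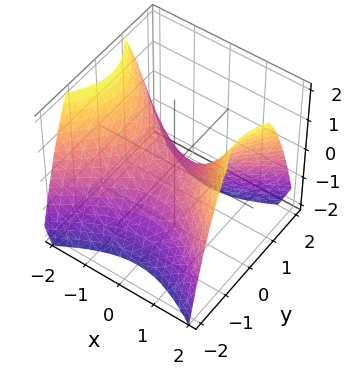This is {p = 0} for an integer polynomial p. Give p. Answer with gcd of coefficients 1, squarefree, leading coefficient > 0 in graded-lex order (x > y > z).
2*x^2 - 3*y^2 - 3*z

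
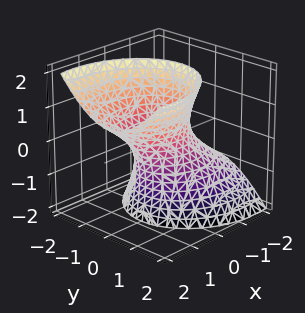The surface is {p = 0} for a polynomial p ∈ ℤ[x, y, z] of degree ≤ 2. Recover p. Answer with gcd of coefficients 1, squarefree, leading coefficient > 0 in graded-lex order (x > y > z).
deg p = 2. A generic line meets the surface in up to 2 points.
From the axis intercepts and sections: it misses every integer gridline on the z-axis; the x-axis gridline crossings are at x ∈ {-1, 1}.
Fitting integer coefficients to these (and the overall shape) gives p.

2*x^2 - 3*x*z + 3*y^2 - z^2 - 2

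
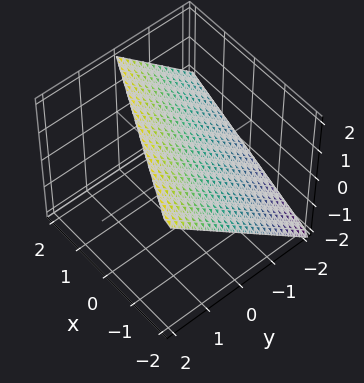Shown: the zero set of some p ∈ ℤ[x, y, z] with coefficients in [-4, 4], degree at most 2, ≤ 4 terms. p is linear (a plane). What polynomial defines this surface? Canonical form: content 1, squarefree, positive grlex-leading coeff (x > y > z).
The degree is 1 — every cross-section is a straight line — this is a plane.
From the visible intercepts: it crosses the x-axis at the gridline x = -2; it crosses the y-axis at the gridline y = -1; one z-axis crossing is at z = 1.
These observations pin down the coefficients.

x + 2*y - 2*z + 2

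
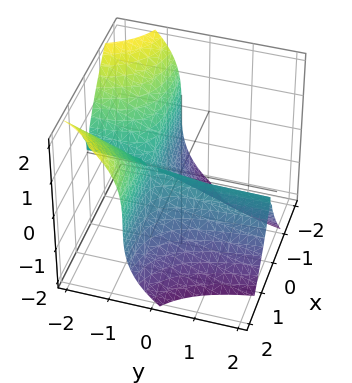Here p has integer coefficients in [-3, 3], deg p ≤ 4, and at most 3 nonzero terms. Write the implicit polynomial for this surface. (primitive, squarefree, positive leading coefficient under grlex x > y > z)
3*x^2*y + z^3 + 2*x^2

First, the degree is 3 — the shape is more complex than any degree-2 surface.
Next, checking where it meets the axes: it meets the x-axis at x = 0 (among the integer gridlines); every point of the y-axis in the box is on the surface.
Finally, putting this together gives p.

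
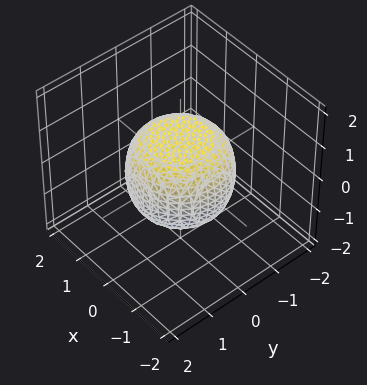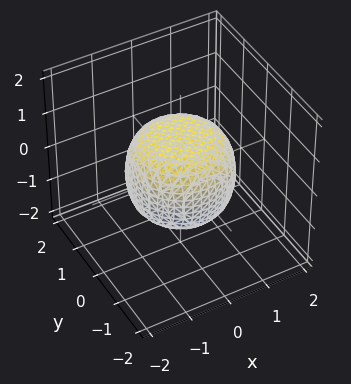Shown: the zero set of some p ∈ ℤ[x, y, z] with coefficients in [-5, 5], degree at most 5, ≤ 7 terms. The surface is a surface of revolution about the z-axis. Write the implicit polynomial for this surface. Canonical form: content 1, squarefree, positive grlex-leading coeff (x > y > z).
2*x^4 + 4*x^2*y^2 + 2*y^4 - x^2 - y^2 + 3*z^2 - 3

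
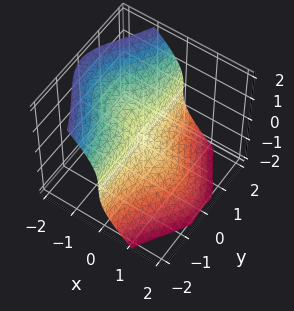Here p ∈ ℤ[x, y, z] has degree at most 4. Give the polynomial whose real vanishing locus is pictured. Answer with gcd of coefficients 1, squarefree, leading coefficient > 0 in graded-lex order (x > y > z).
(a) deg p = 3. A generic line meets the surface in up to 3 points.
(b) Against the integer gridlines: every point of the y-axis in the box is on the surface; one z-axis crossing is at z = 0; every point of the x-axis in the box is on the surface.
(c) Together with the visible shape, these determine p as stated.

x*y^2 + x*z^2 + z^3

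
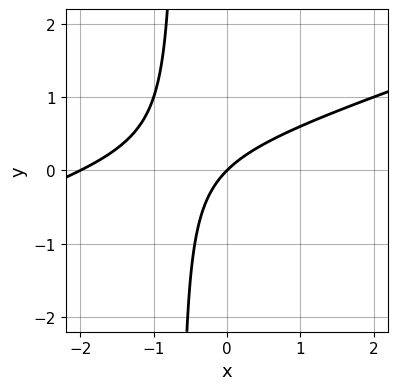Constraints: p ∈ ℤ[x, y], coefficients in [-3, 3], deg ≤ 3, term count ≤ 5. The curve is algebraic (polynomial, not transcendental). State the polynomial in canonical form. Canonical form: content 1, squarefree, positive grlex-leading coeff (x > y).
x^2 - 3*x*y + 2*x - 2*y

(a) deg p = 2. A generic line meets the curve in up to 2 points.
(b) Checking where it meets the axes: among the integer gridlines, it crosses the x-axis at x ∈ {-2, 0}; it crosses the y-axis at the gridline y = 0.
(c) These observations pin down the coefficients.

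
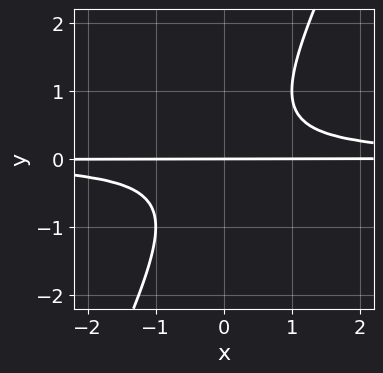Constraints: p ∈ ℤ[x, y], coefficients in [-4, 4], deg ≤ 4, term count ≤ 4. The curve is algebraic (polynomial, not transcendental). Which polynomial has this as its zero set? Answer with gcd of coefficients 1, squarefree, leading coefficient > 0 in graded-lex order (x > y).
First, deg p = 3.
Next, observable constraints: every point of the x-axis in the box is on the curve; it crosses the y-axis at the gridline y = 0.
Finally, these observations pin down the coefficients.

2*x*y^2 - y^3 - y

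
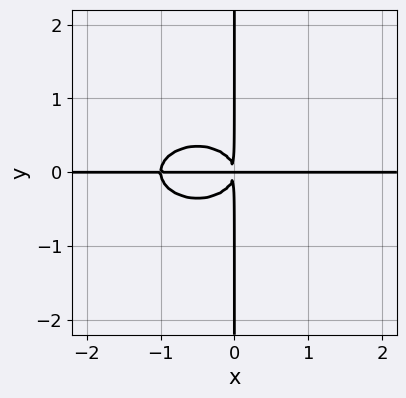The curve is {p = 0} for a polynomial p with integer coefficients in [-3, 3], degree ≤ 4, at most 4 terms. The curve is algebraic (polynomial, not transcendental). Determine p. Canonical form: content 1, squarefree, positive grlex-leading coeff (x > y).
First, deg p = 4.
Next, against the integer gridlines: every point of the x-axis in the box is on the curve; the visible y-axis segment lies entirely on the curve.
Finally, the integer polynomial consistent with all of this is the stated p.

x^3*y + 2*x*y^3 + x^2*y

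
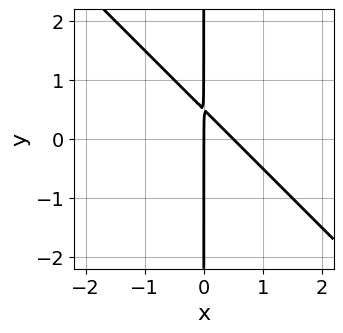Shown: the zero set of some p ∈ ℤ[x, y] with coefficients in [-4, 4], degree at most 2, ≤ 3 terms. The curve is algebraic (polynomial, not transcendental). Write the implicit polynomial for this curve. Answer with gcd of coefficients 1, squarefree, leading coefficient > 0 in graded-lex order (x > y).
(a) The degree is 2 — the shape is more complex than any degree-1 curve.
(b) Checking where it meets the axes: it meets the x-axis at x = 0 (among the integer gridlines); every point of the y-axis in the box is on the curve.
(c) These observations pin down the coefficients.

2*x^2 + 2*x*y - x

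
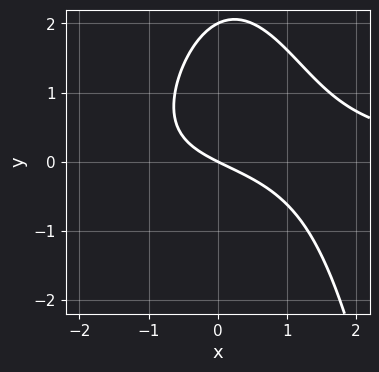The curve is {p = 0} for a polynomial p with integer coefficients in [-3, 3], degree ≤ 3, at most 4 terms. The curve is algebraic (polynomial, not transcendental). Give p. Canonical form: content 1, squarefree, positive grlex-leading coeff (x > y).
x^2*y + y^2 - x - 2*y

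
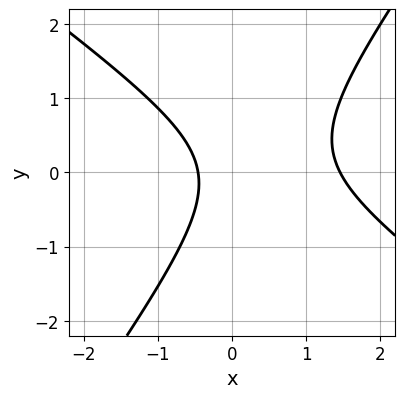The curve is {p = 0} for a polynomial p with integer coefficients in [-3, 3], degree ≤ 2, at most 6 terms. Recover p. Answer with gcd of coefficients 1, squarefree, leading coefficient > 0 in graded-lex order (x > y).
Degree: no degree-1 curve has this shape, so deg p = 2.
Reading off the gridlines: the curve avoids every integer y-axis point in the box.
Together with the visible shape, these determine p as stated.

3*x^2 + 2*x*y - 3*y^2 - 3*x - 2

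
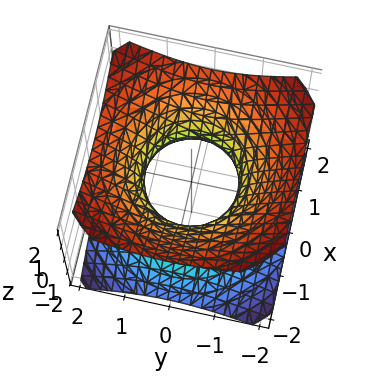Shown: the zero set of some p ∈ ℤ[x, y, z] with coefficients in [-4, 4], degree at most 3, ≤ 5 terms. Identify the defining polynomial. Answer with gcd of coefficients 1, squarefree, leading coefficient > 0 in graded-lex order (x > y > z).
2*x^2 + 2*y^2 - 3*z^2 - 2

Degree: the shape is more complex than any degree-1 surface, so deg p = 2.
By symmetry, every cross-section ⟂ z is a circle, so x, y appear only via x² + y².
Reading off the gridlines: it misses every integer gridline on the z-axis; the y-axis gridline crossings are at y ∈ {-1, 1}; a circular section at z = -1 has radius between 1 and 2; the x-axis gridline crossings are at x ∈ {-1, 1}.
Fitting integer coefficients to these (and the overall shape) gives p.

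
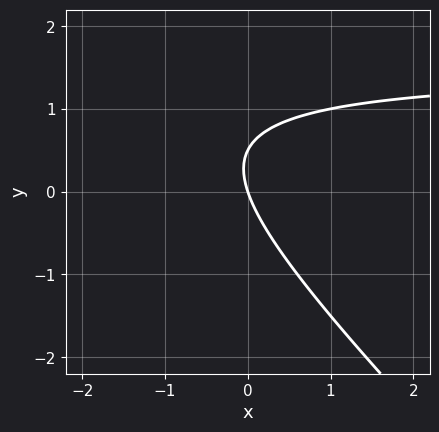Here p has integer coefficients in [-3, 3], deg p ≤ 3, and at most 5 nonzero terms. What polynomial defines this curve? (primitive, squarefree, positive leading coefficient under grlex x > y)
2*x*y + 2*y^2 - 3*x - y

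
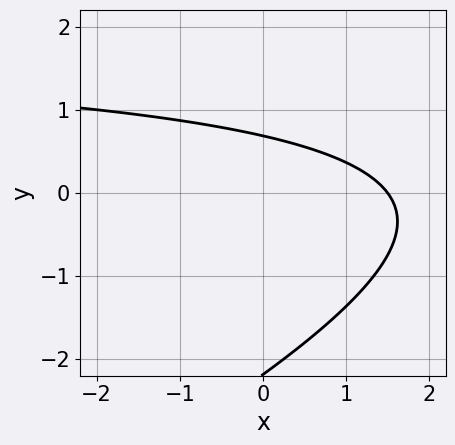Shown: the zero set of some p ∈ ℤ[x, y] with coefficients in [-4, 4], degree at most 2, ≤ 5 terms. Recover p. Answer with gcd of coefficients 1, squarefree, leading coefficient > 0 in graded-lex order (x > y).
1. The degree is 2 — no degree-1 curve has this shape.
2. Putting this together gives p.

x*y - 2*y^2 - 2*x - 3*y + 3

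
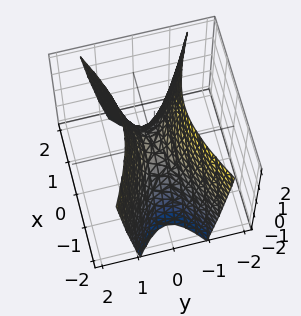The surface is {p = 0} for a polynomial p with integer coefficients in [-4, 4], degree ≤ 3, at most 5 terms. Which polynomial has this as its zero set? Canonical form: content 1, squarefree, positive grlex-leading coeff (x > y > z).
1. Degree: a saddle surface; a quadric, so deg p = 2.
2. Symmetries: it's symmetric under x → −x, forcing even powers of x; the y ↦ −y reflection is a symmetry, so y appears only in even powers.
3. Checking where it meets the axes: it meets the x-axis at x = 0 (among the integer gridlines); it meets the z-axis at z = 0 (among the integer gridlines); one y-axis crossing is at y = 0.
4. Putting this together gives p.

x^2 - 3*y^2 + z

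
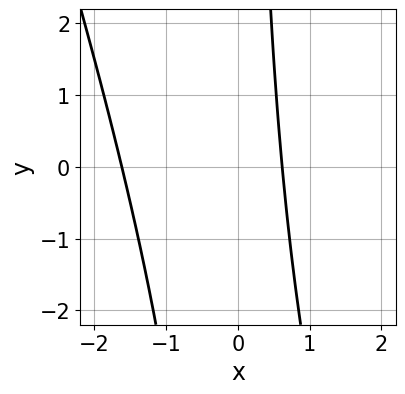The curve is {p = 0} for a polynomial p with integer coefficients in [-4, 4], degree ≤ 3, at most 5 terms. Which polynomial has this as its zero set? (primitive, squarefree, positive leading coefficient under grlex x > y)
The degree is 2 — the shape is more complex than any degree-1 curve.
Observable constraints: no y-intercept at any integer in the box.
Putting this together gives p.

3*x^2 + x*y + 3*x - 3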